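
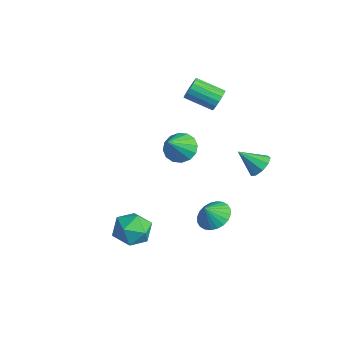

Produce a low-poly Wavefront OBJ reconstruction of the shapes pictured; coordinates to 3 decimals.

v 3.458 0.797 -2.602
v 4.435 0.489 -2.832
v 3.482 0.183 -1.678
v 4.507 0.826 -2.611
v 4.42 1.158 -2.388
v 4.186 1.436 -2.197
v 3.841 1.616 -2.068
v 3.438 1.671 -2.021
v 3.038 1.594 -2.062
v 2.702 1.395 -2.185
v 2.481 1.105 -2.372
v 2.408 0.768 -2.594
v 2.496 0.435 -2.817
v 2.73 0.158 -3.007
v 3.074 -0.022 -3.136
v 3.477 -0.077 -3.183
v 3.878 0 -3.142
v 4.214 0.199 -3.019
v -1.728 3.963 2.439
v -1.286 3.918 3.068
v -2.47 2.691 3.81
v -2.912 2.737 3.181
v -1.521 4.191 3.144
v -2.705 2.964 3.887
v -1.803 4.412 3.06
v -2.988 3.186 3.802
v -2.068 4.531 2.833
v -3.253 3.304 3.575
v -2.255 4.519 2.515
v -3.44 3.292 3.258
v -2.321 4.38 2.18
v -3.506 3.153 2.923
v -2.252 4.146 1.905
v -3.436 2.919 2.647
v -2.062 3.87 1.751
v -3.246 2.643 2.494
v -1.795 3.615 1.755
v -2.98 2.388 2.498
v -1.514 3.44 1.916
v -2.698 2.213 2.659
v -1.281 3.385 2.196
v -2.465 2.158 2.939
v -1.15 3.463 2.532
v -2.335 2.236 3.275
v -1.152 3.655 2.847
v -2.337 2.428 3.589
v 2.409 -2.468 -2.702
v 2.903 -3.018 -3.673
v 1.537 -4.162 -2.187
v 2.031 -4.712 -3.158
v 2.74 -4.356 -2.231
v 3.279 -3.309 -2.549
v 1.161 -3.871 -3.311
v 1.7 -2.824 -3.629
v 2.132 -3.884 -4.049
v 3.108 -4.184 -3.382
v 1.332 -2.996 -2.478
v 2.308 -3.296 -1.811
v 4.226 3.202 1.288
v 4.771 2.612 1.124
v 3.474 2.218 2.332
v 4.952 2.927 1.552
v 4.793 3.371 1.856
v 4.369 3.736 1.894
v 3.878 3.851 1.649
v 3.55 3.663 1.235
v 3.538 3.259 0.846
v 3.848 2.828 0.663
v 4.335 2.573 0.774
v 0.847 0.1 1.584
v 1.715 0.616 1.542
v 1.633 -1.1 3.076
v 1.425 0.867 1.897
v 0.98 0.913 2.168
v 0.5 0.742 2.283
v 0.113 0.398 2.21
v -0.078 -0.025 1.97
v -0.021 -0.415 1.626
v 0.269 -0.667 1.271
v 0.714 -0.713 1
v 1.194 -0.541 0.885
v 1.581 -0.198 0.958
v 1.772 0.226 1.198
f 2 1 4
f 2 4 3
f 4 1 5
f 4 5 3
f 5 1 6
f 5 6 3
f 6 1 7
f 6 7 3
f 7 1 8
f 7 8 3
f 8 1 9
f 8 9 3
f 9 1 10
f 9 10 3
f 10 1 11
f 10 11 3
f 11 1 12
f 11 12 3
f 12 1 13
f 12 13 3
f 13 1 14
f 13 14 3
f 14 1 15
f 14 15 3
f 15 1 16
f 15 16 3
f 16 1 17
f 16 17 3
f 17 1 18
f 17 18 3
f 18 1 2
f 18 2 3
f 20 19 23
f 20 23 21
f 21 23 24
f 21 24 22
f 23 19 25
f 23 25 24
f 24 25 26
f 24 26 22
f 25 19 27
f 25 27 26
f 26 27 28
f 26 28 22
f 27 19 29
f 27 29 28
f 28 29 30
f 28 30 22
f 29 19 31
f 29 31 30
f 30 31 32
f 30 32 22
f 31 19 33
f 31 33 32
f 32 33 34
f 32 34 22
f 33 19 35
f 33 35 34
f 34 35 36
f 34 36 22
f 35 19 37
f 35 37 36
f 36 37 38
f 36 38 22
f 37 19 39
f 37 39 38
f 38 39 40
f 38 40 22
f 39 19 41
f 39 41 40
f 40 41 42
f 40 42 22
f 41 19 43
f 41 43 42
f 42 43 44
f 42 44 22
f 43 19 45
f 43 45 44
f 44 45 46
f 44 46 22
f 45 19 20
f 45 20 46
f 46 20 21
f 46 21 22
f 47 58 52
f 47 52 48
f 47 48 54
f 47 54 57
f 47 57 58
f 48 52 56
f 52 58 51
f 58 57 49
f 57 54 53
f 54 48 55
f 50 56 51
f 50 51 49
f 50 49 53
f 50 53 55
f 50 55 56
f 51 56 52
f 49 51 58
f 53 49 57
f 55 53 54
f 56 55 48
f 60 59 62
f 60 62 61
f 62 59 63
f 62 63 61
f 63 59 64
f 63 64 61
f 64 59 65
f 64 65 61
f 65 59 66
f 65 66 61
f 66 59 67
f 66 67 61
f 67 59 68
f 67 68 61
f 68 59 69
f 68 69 61
f 69 59 60
f 69 60 61
f 71 70 73
f 71 73 72
f 73 70 74
f 73 74 72
f 74 70 75
f 74 75 72
f 75 70 76
f 75 76 72
f 76 70 77
f 76 77 72
f 77 70 78
f 77 78 72
f 78 70 79
f 78 79 72
f 79 70 80
f 79 80 72
f 80 70 81
f 80 81 72
f 81 70 82
f 81 82 72
f 82 70 83
f 82 83 72
f 83 70 71
f 83 71 72



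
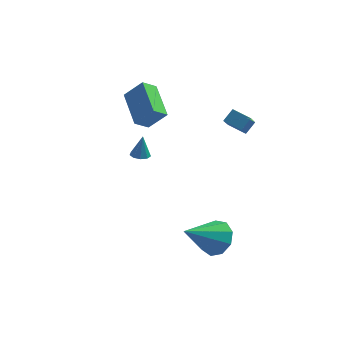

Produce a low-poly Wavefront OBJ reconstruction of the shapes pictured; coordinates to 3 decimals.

v 4.278 2.763 3.18
v 3.345 2.897 3.569
v 4.02 4.453 1.978
v 3.087 4.587 2.367
v 4.593 3.233 3.773
v 3.66 3.367 4.162
v 4.335 4.923 2.571
v 3.402 5.057 2.96
v 0.071 0.403 2.038
v 0.389 0.785 1.991
v 0.189 0.457 3.262
v 0.069 0.902 2.016
v -0.251 0.786 2.053
v -0.42 0.49 2.082
v -0.36 0.154 2.091
v -0.098 -0.066 2.076
v 0.242 -0.067 2.043
v 0.502 0.153 2.008
v 0.56 0.489 1.987
v -1.527 4.677 3.347
v -2.016 4.054 3.853
v -0.591 4.742 4.331
v -1.08 4.119 4.838
v -0.42 3.041 2.402
v -0.909 2.418 2.909
v 0.516 3.106 3.387
v 0.027 2.483 3.893
v 4.115 -0.692 -2.206
v 4.99 -1.243 -2.096
v 3.025 -2.188 -1.034
v 4.926 -0.778 -1.561
v 4.483 -0.273 -1.328
v 3.867 0.036 -1.505
v 3.367 0.005 -2.011
v 3.217 -0.353 -2.607
v 3.487 -0.869 -3.016
v 4.05 -1.302 -3.045
v 4.644 -1.45 -2.682
f 2 4 1
f 5 2 1
f 1 4 3
f 3 5 1
f 2 8 4
f 6 2 5
f 6 8 2
f 4 8 3
f 7 5 3
f 3 8 7
f 7 6 5
f 8 6 7
f 10 9 12
f 10 12 11
f 12 9 13
f 12 13 11
f 13 9 14
f 13 14 11
f 14 9 15
f 14 15 11
f 15 9 16
f 15 16 11
f 16 9 17
f 16 17 11
f 17 9 18
f 17 18 11
f 18 9 19
f 18 19 11
f 19 9 10
f 19 10 11
f 21 23 20
f 24 21 20
f 20 23 22
f 22 24 20
f 21 27 23
f 25 21 24
f 25 27 21
f 23 27 22
f 26 24 22
f 22 27 26
f 26 25 24
f 27 25 26
f 29 28 31
f 29 31 30
f 31 28 32
f 31 32 30
f 32 28 33
f 32 33 30
f 33 28 34
f 33 34 30
f 34 28 35
f 34 35 30
f 35 28 36
f 35 36 30
f 36 28 37
f 36 37 30
f 37 28 38
f 37 38 30
f 38 28 29
f 38 29 30



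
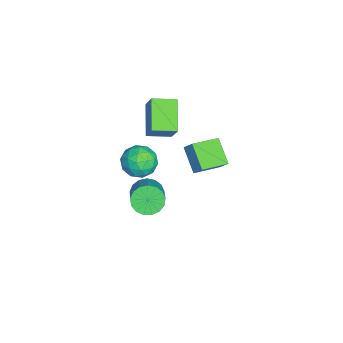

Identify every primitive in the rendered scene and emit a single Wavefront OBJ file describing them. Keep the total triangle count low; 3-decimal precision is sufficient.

v -0.458 0.763 1.014
v 0.171 1.007 0.32
v 0.329 -0.567 1.26
v 0.958 -0.323 0.566
v 0.94 0.171 1.397
v 0.453 0.993 1.245
v 0.047 -0.553 0.335
v -0.44 0.269 0.183
v 0.483 0.193 -0.1
v 1.034 0.641 0.557
v -0.534 -0.201 1.023
v 0.017 0.247 1.68
v -0.213 1.002 0.646
v 0.713 -0.562 0.934
v 0.702 -0.272 1.423
v 1.071 -0.128 1.015
v -0.047 0.994 1.19
v 0.323 1.137 0.782
v 0.775 0.646 1.415
v 0.177 -0.697 0.798
v 0.547 -0.554 0.39
v -0.571 0.568 0.565
v -0.202 0.712 0.157
v -0.275 -0.206 0.165
v 0.34 0.667 -0.009
v 0.803 -0.115 0.135
v 0.267 -0.25 -0.001
v -0.019 0.233 -0.09
v 0.664 0.93 0.377
v 1.127 0.148 0.521
v 1.116 0.439 1.01
v 0.83 0.922 0.921
v 0.848 0.452 0.13
v -0.627 0.292 1.059
v -0.164 -0.49 1.203
v -0.33 -0.482 0.659
v -0.616 0.001 0.57
v -0.303 0.555 1.445
v 0.16 -0.227 1.589
v 0.519 0.207 1.67
v 0.233 0.69 1.581
v -0.348 -0.012 1.45
v -3.293 0.12 1.842
v -2.533 0.503 3.077
v -3.577 1.351 1.635
v -2.817 1.733 2.87
v -1.743 0.307 0.83
v -0.983 0.689 2.065
v -2.027 1.537 0.623
v -1.267 1.92 1.858
v -2.201 0.268 -4.404
v -1.746 0.528 -5.098
v -0.103 0.771 -3.93
v -0.559 0.512 -3.236
v -1.906 0.881 -4.947
v -0.264 1.124 -3.778
v -2.134 1.094 -4.671
v -0.492 1.337 -3.502
v -2.377 1.118 -4.334
v -0.735 1.361 -3.165
v -2.58 0.947 -4.013
v -0.938 1.19 -2.844
v -2.696 0.62 -3.781
v -1.054 0.864 -2.613
v -2.699 0.214 -3.693
v -1.057 0.457 -2.525
v -2.588 -0.181 -3.767
v -0.946 0.062 -2.599
v -2.388 -0.472 -3.988
v -0.746 -0.229 -2.819
v -2.145 -0.594 -4.303
v -0.503 -0.351 -3.135
v -1.915 -0.518 -4.642
v -0.273 -0.275 -3.474
v -1.751 -0.262 -4.926
v -0.109 -0.019 -3.758
v -1.69 0.115 -5.091
v -0.047 0.359 -3.923
v -0.888 2.724 -1.074
v -1.978 2.133 -0.144
v -1.85 3.923 -1.44
v -2.94 3.332 -0.509
v -0.58 3.168 -0.431
v -1.67 2.577 0.5
v -1.542 4.367 -0.796
v -2.632 3.776 0.134
f 1 38 17
f 38 12 41
f 17 41 6
f 38 41 17
f 1 17 13
f 17 6 18
f 13 18 2
f 17 18 13
f 1 13 22
f 13 2 23
f 22 23 8
f 13 23 22
f 1 22 34
f 22 8 37
f 34 37 11
f 22 37 34
f 1 34 38
f 34 11 42
f 38 42 12
f 34 42 38
f 2 18 29
f 18 6 32
f 29 32 10
f 18 32 29
f 6 41 19
f 41 12 40
f 19 40 5
f 41 40 19
f 12 42 39
f 42 11 35
f 39 35 3
f 42 35 39
f 11 37 36
f 37 8 24
f 36 24 7
f 37 24 36
f 8 23 28
f 23 2 25
f 28 25 9
f 23 25 28
f 4 30 16
f 30 10 31
f 16 31 5
f 30 31 16
f 4 16 14
f 16 5 15
f 14 15 3
f 16 15 14
f 4 14 21
f 14 3 20
f 21 20 7
f 14 20 21
f 4 21 26
f 21 7 27
f 26 27 9
f 21 27 26
f 4 26 30
f 26 9 33
f 30 33 10
f 26 33 30
f 5 31 19
f 31 10 32
f 19 32 6
f 31 32 19
f 3 15 39
f 15 5 40
f 39 40 12
f 15 40 39
f 7 20 36
f 20 3 35
f 36 35 11
f 20 35 36
f 9 27 28
f 27 7 24
f 28 24 8
f 27 24 28
f 10 33 29
f 33 9 25
f 29 25 2
f 33 25 29
f 44 46 43
f 47 44 43
f 43 46 45
f 45 47 43
f 44 50 46
f 48 44 47
f 48 50 44
f 46 50 45
f 49 47 45
f 45 50 49
f 49 48 47
f 50 48 49
f 52 51 55
f 52 55 53
f 53 55 56
f 53 56 54
f 55 51 57
f 55 57 56
f 56 57 58
f 56 58 54
f 57 51 59
f 57 59 58
f 58 59 60
f 58 60 54
f 59 51 61
f 59 61 60
f 60 61 62
f 60 62 54
f 61 51 63
f 61 63 62
f 62 63 64
f 62 64 54
f 63 51 65
f 63 65 64
f 64 65 66
f 64 66 54
f 65 51 67
f 65 67 66
f 66 67 68
f 66 68 54
f 67 51 69
f 67 69 68
f 68 69 70
f 68 70 54
f 69 51 71
f 69 71 70
f 70 71 72
f 70 72 54
f 71 51 73
f 71 73 72
f 72 73 74
f 72 74 54
f 73 51 75
f 73 75 74
f 74 75 76
f 74 76 54
f 75 51 77
f 75 77 76
f 76 77 78
f 76 78 54
f 77 51 52
f 77 52 78
f 78 52 53
f 78 53 54
f 80 82 79
f 83 80 79
f 79 82 81
f 81 83 79
f 80 86 82
f 84 80 83
f 84 86 80
f 82 86 81
f 85 83 81
f 81 86 85
f 85 84 83
f 86 84 85



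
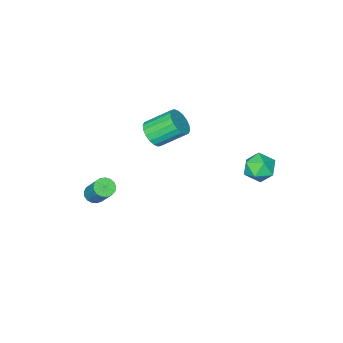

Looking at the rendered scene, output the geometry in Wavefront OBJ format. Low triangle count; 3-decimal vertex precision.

v -3.939 1.698 -1.198
v -3.38 2.312 -0.682
v -3.16 0.468 -0.578
v -2.601 1.082 -0.062
v -3.548 0.981 0.158
v -4.03 1.742 -0.225
v -2.51 1.038 -1.035
v -2.992 1.799 -1.418
v -2.497 1.904 -0.581
v -3.138 1.869 0.156
v -3.402 0.911 -1.416
v -4.043 0.876 -0.679
v -0.299 -3.785 0.229
v 0.3 -3.819 0.859
v -0.781 -2.869 1.94
v -1.381 -2.835 1.311
v 0.394 -3.495 0.668
v -0.687 -2.546 1.749
v 0.35 -3.229 0.391
v -0.731 -2.279 1.472
v 0.178 -3.073 0.081
v -0.903 -2.123 1.162
v -0.089 -3.057 -0.199
v -1.17 -2.108 0.882
v -0.397 -3.186 -0.394
v -1.479 -2.237 0.687
v -0.687 -3.434 -0.466
v -1.768 -2.484 0.615
v -0.899 -3.751 -0.4
v -1.98 -2.801 0.681
v -0.993 -4.074 -0.209
v -2.074 -3.125 0.872
v -0.949 -4.341 0.068
v -2.03 -3.391 1.149
v -0.777 -4.497 0.378
v -1.858 -3.547 1.459
v -0.51 -4.512 0.658
v -1.591 -3.563 1.739
v -0.201 -4.383 0.853
v -1.283 -3.434 1.934
v 0.088 -4.136 0.925
v -0.993 -3.186 2.006
v 3.786 -3.492 -2.246
v 4.221 -3.201 -2.539
v 4.489 -1.956 -0.907
v 4.054 -2.248 -0.614
v 3.983 -3.058 -2.61
v 4.25 -1.813 -0.978
v 3.699 -3.014 -2.597
v 3.967 -1.769 -0.965
v 3.435 -3.079 -2.504
v 3.703 -1.834 -0.872
v 3.252 -3.24 -2.351
v 3.52 -1.995 -0.719
v 3.191 -3.458 -2.175
v 3.459 -2.213 -0.543
v 3.267 -3.684 -2.015
v 3.534 -2.439 -0.383
v 3.461 -3.866 -1.908
v 3.729 -2.621 -0.275
v 3.73 -3.963 -1.878
v 3.998 -2.718 -0.246
v 4.012 -3.952 -1.933
v 4.279 -2.707 -0.301
v 4.242 -3.835 -2.059
v 4.509 -2.591 -0.427
v 4.367 -3.64 -2.228
v 4.635 -2.396 -0.596
v 4.36 -3.412 -2.402
v 4.628 -2.167 -0.77
f 1 12 6
f 1 6 2
f 1 2 8
f 1 8 11
f 1 11 12
f 2 6 10
f 6 12 5
f 12 11 3
f 11 8 7
f 8 2 9
f 4 10 5
f 4 5 3
f 4 3 7
f 4 7 9
f 4 9 10
f 5 10 6
f 3 5 12
f 7 3 11
f 9 7 8
f 10 9 2
f 14 13 17
f 14 17 15
f 15 17 18
f 15 18 16
f 17 13 19
f 17 19 18
f 18 19 20
f 18 20 16
f 19 13 21
f 19 21 20
f 20 21 22
f 20 22 16
f 21 13 23
f 21 23 22
f 22 23 24
f 22 24 16
f 23 13 25
f 23 25 24
f 24 25 26
f 24 26 16
f 25 13 27
f 25 27 26
f 26 27 28
f 26 28 16
f 27 13 29
f 27 29 28
f 28 29 30
f 28 30 16
f 29 13 31
f 29 31 30
f 30 31 32
f 30 32 16
f 31 13 33
f 31 33 32
f 32 33 34
f 32 34 16
f 33 13 35
f 33 35 34
f 34 35 36
f 34 36 16
f 35 13 37
f 35 37 36
f 36 37 38
f 36 38 16
f 37 13 39
f 37 39 38
f 38 39 40
f 38 40 16
f 39 13 41
f 39 41 40
f 40 41 42
f 40 42 16
f 41 13 14
f 41 14 42
f 42 14 15
f 42 15 16
f 44 43 47
f 44 47 45
f 45 47 48
f 45 48 46
f 47 43 49
f 47 49 48
f 48 49 50
f 48 50 46
f 49 43 51
f 49 51 50
f 50 51 52
f 50 52 46
f 51 43 53
f 51 53 52
f 52 53 54
f 52 54 46
f 53 43 55
f 53 55 54
f 54 55 56
f 54 56 46
f 55 43 57
f 55 57 56
f 56 57 58
f 56 58 46
f 57 43 59
f 57 59 58
f 58 59 60
f 58 60 46
f 59 43 61
f 59 61 60
f 60 61 62
f 60 62 46
f 61 43 63
f 61 63 62
f 62 63 64
f 62 64 46
f 63 43 65
f 63 65 64
f 64 65 66
f 64 66 46
f 65 43 67
f 65 67 66
f 66 67 68
f 66 68 46
f 67 43 69
f 67 69 68
f 68 69 70
f 68 70 46
f 69 43 44
f 69 44 70
f 70 44 45
f 70 45 46



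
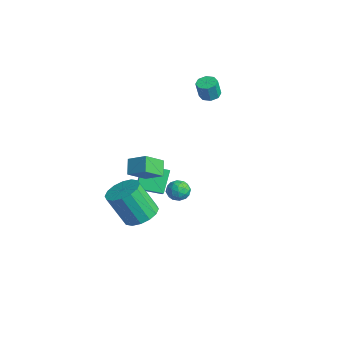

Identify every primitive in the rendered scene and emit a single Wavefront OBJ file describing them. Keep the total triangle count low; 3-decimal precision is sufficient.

v 1.315 -2.279 -2.308
v 2.265 -2.254 -2.031
v 1.755 -3.056 -0.214
v 0.805 -3.081 -0.492
v 2.072 -1.802 -1.885
v 1.563 -2.604 -0.069
v 1.677 -1.478 -1.853
v 1.167 -2.28 -0.036
v 1.184 -1.368 -1.942
v 0.675 -2.171 -0.126
v 0.727 -1.502 -2.13
v 0.217 -2.305 -0.314
v 0.427 -1.845 -2.366
v -0.083 -2.647 -0.549
v 0.365 -2.304 -2.586
v -0.145 -3.106 -0.769
v 0.557 -2.756 -2.731
v 0.048 -3.558 -0.915
v 0.953 -3.08 -2.764
v 0.443 -3.882 -0.947
v 1.445 -3.189 -2.674
v 0.936 -3.992 -0.858
v 1.903 -3.055 -2.486
v 1.393 -3.858 -0.67
v 2.203 -2.713 -2.251
v 1.693 -3.515 -0.434
v -3.418 3.976 2.165
v -2.858 4.19 2.158
v -2.741 3.918 3.228
v -3.302 3.704 3.235
v -3.167 4.51 2.273
v -3.05 4.238 3.343
v -3.623 4.517 2.324
v -3.507 4.245 3.394
v -3.959 4.207 2.282
v -3.843 3.935 3.352
v -3.979 3.762 2.172
v -3.862 3.49 3.242
v -3.67 3.442 2.057
v -3.553 3.17 3.127
v -3.213 3.435 2.006
v -3.097 3.163 3.076
v -2.877 3.745 2.048
v -2.761 3.473 3.118
v 3.106 -1.141 0.871
v 3.568 -1.012 1.313
v 3.792 -1.728 0.327
v 4.254 -1.599 0.769
v 3.747 -1.977 0.928
v 3.323 -1.614 1.264
v 4.037 -1.126 0.376
v 3.613 -0.763 0.712
v 4.143 -1.003 1.007
v 3.964 -1.528 1.348
v 3.396 -1.212 0.292
v 3.217 -1.737 0.633
v 3.277 -1.025 1.14
v 4.083 -1.715 0.5
v 3.785 -1.937 0.593
v 4.057 -1.861 0.853
v 3.133 -1.379 1.111
v 3.404 -1.303 1.371
v 3.509 -1.87 1.144
v 3.956 -1.437 0.269
v 4.227 -1.361 0.529
v 3.303 -0.879 0.787
v 3.575 -0.803 1.047
v 3.851 -0.87 0.496
v 3.886 -0.943 1.22
v 4.289 -1.289 0.9
v 4.162 -1.011 0.669
v 3.913 -0.797 0.867
v 3.781 -1.253 1.42
v 4.184 -1.598 1.1
v 3.886 -1.82 1.194
v 3.637 -1.606 1.392
v 4.119 -1.247 1.24
v 3.176 -1.142 0.54
v 3.579 -1.487 0.22
v 3.723 -1.134 0.248
v 3.474 -0.92 0.446
v 3.071 -1.451 0.74
v 3.474 -1.797 0.42
v 3.447 -1.943 0.773
v 3.198 -1.729 0.971
v 3.241 -1.493 0.4
v 2.955 -3.71 3.396
v 3.764 -3.138 3.939
v 2.738 -2.658 2.611
v 3.547 -2.086 3.154
v 3.593 -4.034 2.786
v 4.402 -3.462 3.329
v 3.376 -2.982 2.001
v 4.185 -2.41 2.544
v -4.134 0.279 -2.878
v -3.506 0.066 -2.33
v -3.414 1.528 -3.215
v -2.786 1.314 -2.668
v -3.394 -0.454 -4.012
v -2.766 -0.668 -3.465
v -2.674 0.794 -4.35
v -2.046 0.581 -3.802
f 2 1 5
f 2 5 3
f 3 5 6
f 3 6 4
f 5 1 7
f 5 7 6
f 6 7 8
f 6 8 4
f 7 1 9
f 7 9 8
f 8 9 10
f 8 10 4
f 9 1 11
f 9 11 10
f 10 11 12
f 10 12 4
f 11 1 13
f 11 13 12
f 12 13 14
f 12 14 4
f 13 1 15
f 13 15 14
f 14 15 16
f 14 16 4
f 15 1 17
f 15 17 16
f 16 17 18
f 16 18 4
f 17 1 19
f 17 19 18
f 18 19 20
f 18 20 4
f 19 1 21
f 19 21 20
f 20 21 22
f 20 22 4
f 21 1 23
f 21 23 22
f 22 23 24
f 22 24 4
f 23 1 25
f 23 25 24
f 24 25 26
f 24 26 4
f 25 1 2
f 25 2 26
f 26 2 3
f 26 3 4
f 28 27 31
f 28 31 29
f 29 31 32
f 29 32 30
f 31 27 33
f 31 33 32
f 32 33 34
f 32 34 30
f 33 27 35
f 33 35 34
f 34 35 36
f 34 36 30
f 35 27 37
f 35 37 36
f 36 37 38
f 36 38 30
f 37 27 39
f 37 39 38
f 38 39 40
f 38 40 30
f 39 27 41
f 39 41 40
f 40 41 42
f 40 42 30
f 41 27 43
f 41 43 42
f 42 43 44
f 42 44 30
f 43 27 28
f 43 28 44
f 44 28 29
f 44 29 30
f 45 82 61
f 82 56 85
f 61 85 50
f 82 85 61
f 45 61 57
f 61 50 62
f 57 62 46
f 61 62 57
f 45 57 66
f 57 46 67
f 66 67 52
f 57 67 66
f 45 66 78
f 66 52 81
f 78 81 55
f 66 81 78
f 45 78 82
f 78 55 86
f 82 86 56
f 78 86 82
f 46 62 73
f 62 50 76
f 73 76 54
f 62 76 73
f 50 85 63
f 85 56 84
f 63 84 49
f 85 84 63
f 56 86 83
f 86 55 79
f 83 79 47
f 86 79 83
f 55 81 80
f 81 52 68
f 80 68 51
f 81 68 80
f 52 67 72
f 67 46 69
f 72 69 53
f 67 69 72
f 48 74 60
f 74 54 75
f 60 75 49
f 74 75 60
f 48 60 58
f 60 49 59
f 58 59 47
f 60 59 58
f 48 58 65
f 58 47 64
f 65 64 51
f 58 64 65
f 48 65 70
f 65 51 71
f 70 71 53
f 65 71 70
f 48 70 74
f 70 53 77
f 74 77 54
f 70 77 74
f 49 75 63
f 75 54 76
f 63 76 50
f 75 76 63
f 47 59 83
f 59 49 84
f 83 84 56
f 59 84 83
f 51 64 80
f 64 47 79
f 80 79 55
f 64 79 80
f 53 71 72
f 71 51 68
f 72 68 52
f 71 68 72
f 54 77 73
f 77 53 69
f 73 69 46
f 77 69 73
f 88 90 87
f 91 88 87
f 87 90 89
f 89 91 87
f 88 94 90
f 92 88 91
f 92 94 88
f 90 94 89
f 93 91 89
f 89 94 93
f 93 92 91
f 94 92 93
f 96 98 95
f 99 96 95
f 95 98 97
f 97 99 95
f 96 102 98
f 100 96 99
f 100 102 96
f 98 102 97
f 101 99 97
f 97 102 101
f 101 100 99
f 102 100 101



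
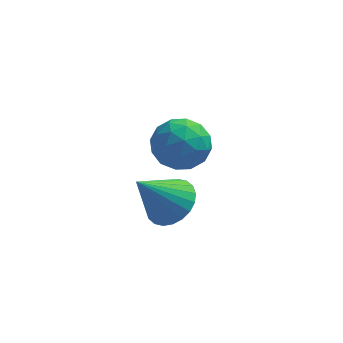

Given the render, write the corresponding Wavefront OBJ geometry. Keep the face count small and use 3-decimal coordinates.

v 0.425 1.783 0.197
v 0.896 2.586 -0.377
v 2.004 1.014 0.417
v 2.475 1.817 -0.157
v 2.059 2.024 0.833
v 1.083 2.5 0.697
v 1.817 1.1 -0.657
v 0.841 1.576 -0.793
v 1.756 2.164 -0.905
v 1.906 2.735 0.016
v 0.994 0.865 0.024
v 1.144 1.436 0.945
v 0.522 2.252 -0.11
v 2.378 1.348 0.15
v 2.133 1.47 0.731
v 2.41 1.942 0.394
v 0.632 2.201 0.522
v 0.909 2.673 0.184
v 1.592 2.343 0.895
v 1.991 0.927 -0.144
v 2.268 1.399 -0.482
v 0.49 1.658 -0.354
v 0.767 2.13 -0.691
v 1.308 1.257 -0.855
v 1.305 2.476 -0.757
v 2.232 2.024 -0.628
v 1.846 1.603 -0.921
v 1.272 1.882 -1.001
v 1.393 2.811 -0.216
v 2.32 2.359 -0.087
v 2.076 2.481 0.495
v 1.502 2.761 0.415
v 1.898 2.563 -0.526
v 0.58 1.241 0.127
v 1.507 0.789 0.256
v 1.398 0.839 -0.375
v 0.824 1.119 -0.455
v 0.668 1.576 0.668
v 1.595 1.124 0.797
v 1.628 1.718 1.041
v 1.054 1.997 0.961
v 1.002 1.037 0.566
v 1.364 -1.688 0.142
v 2.152 -1.719 0.673
v 0.336 -2.252 1.638
v 2.041 -1.37 0.728
v 1.827 -1.069 0.694
v 1.543 -0.862 0.576
v 1.231 -0.782 0.393
v 0.94 -0.839 0.171
v 0.713 -1.025 -0.055
v 0.585 -1.313 -0.252
v 0.576 -1.658 -0.388
v 0.687 -2.007 -0.443
v 0.901 -2.308 -0.409
v 1.186 -2.514 -0.292
v 1.497 -2.595 -0.108
v 1.788 -2.538 0.114
v 2.015 -2.351 0.34
v 2.143 -2.064 0.536
f 1 38 17
f 38 12 41
f 17 41 6
f 38 41 17
f 1 17 13
f 17 6 18
f 13 18 2
f 17 18 13
f 1 13 22
f 13 2 23
f 22 23 8
f 13 23 22
f 1 22 34
f 22 8 37
f 34 37 11
f 22 37 34
f 1 34 38
f 34 11 42
f 38 42 12
f 34 42 38
f 2 18 29
f 18 6 32
f 29 32 10
f 18 32 29
f 6 41 19
f 41 12 40
f 19 40 5
f 41 40 19
f 12 42 39
f 42 11 35
f 39 35 3
f 42 35 39
f 11 37 36
f 37 8 24
f 36 24 7
f 37 24 36
f 8 23 28
f 23 2 25
f 28 25 9
f 23 25 28
f 4 30 16
f 30 10 31
f 16 31 5
f 30 31 16
f 4 16 14
f 16 5 15
f 14 15 3
f 16 15 14
f 4 14 21
f 14 3 20
f 21 20 7
f 14 20 21
f 4 21 26
f 21 7 27
f 26 27 9
f 21 27 26
f 4 26 30
f 26 9 33
f 30 33 10
f 26 33 30
f 5 31 19
f 31 10 32
f 19 32 6
f 31 32 19
f 3 15 39
f 15 5 40
f 39 40 12
f 15 40 39
f 7 20 36
f 20 3 35
f 36 35 11
f 20 35 36
f 9 27 28
f 27 7 24
f 28 24 8
f 27 24 28
f 10 33 29
f 33 9 25
f 29 25 2
f 33 25 29
f 44 43 46
f 44 46 45
f 46 43 47
f 46 47 45
f 47 43 48
f 47 48 45
f 48 43 49
f 48 49 45
f 49 43 50
f 49 50 45
f 50 43 51
f 50 51 45
f 51 43 52
f 51 52 45
f 52 43 53
f 52 53 45
f 53 43 54
f 53 54 45
f 54 43 55
f 54 55 45
f 55 43 56
f 55 56 45
f 56 43 57
f 56 57 45
f 57 43 58
f 57 58 45
f 58 43 59
f 58 59 45
f 59 43 60
f 59 60 45
f 60 43 44
f 60 44 45



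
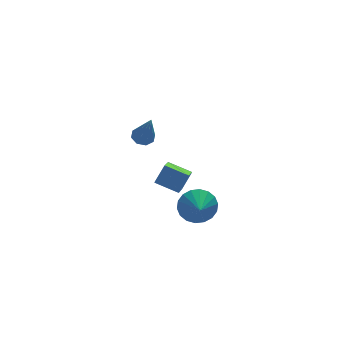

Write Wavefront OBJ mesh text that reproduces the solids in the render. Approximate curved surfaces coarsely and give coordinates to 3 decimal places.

v -2.263 -1.93 -2.829
v -2.815 -2.924 -2.081
v -3.056 -1.223 -2.473
v -3.607 -2.217 -1.725
v -1.713 -1.683 -2.095
v -2.264 -2.677 -1.347
v -2.505 -0.976 -1.739
v -3.057 -1.97 -0.991
v -1.71 -2.292 -3.871
v -1.237 -2.756 -4.435
v -1.95 -3.148 -3.369
v -0.98 -2.666 -4.16
v -0.867 -2.503 -3.827
v -0.921 -2.298 -3.503
v -1.132 -2.092 -3.252
v -1.457 -1.926 -3.123
v -1.832 -1.832 -3.143
v -2.183 -1.829 -3.306
v -2.44 -1.918 -3.581
v -2.553 -2.081 -3.914
v -2.499 -2.286 -4.238
v -2.288 -2.493 -4.489
v -1.963 -2.659 -4.618
v -1.588 -2.753 -4.598
v -3.797 -1.469 0.747
v -3.476 -1.822 0.567
v -3.703 -2.171 2.293
v -3.291 -1.505 0.7
v -3.402 -1.167 0.86
v -3.745 -1.006 0.954
v -4.119 -1.117 0.927
v -4.304 -1.434 0.794
v -4.192 -1.772 0.634
v -3.849 -1.933 0.54
f 2 4 1
f 5 2 1
f 1 4 3
f 3 5 1
f 2 8 4
f 6 2 5
f 6 8 2
f 4 8 3
f 7 5 3
f 3 8 7
f 7 6 5
f 8 6 7
f 10 9 12
f 10 12 11
f 12 9 13
f 12 13 11
f 13 9 14
f 13 14 11
f 14 9 15
f 14 15 11
f 15 9 16
f 15 16 11
f 16 9 17
f 16 17 11
f 17 9 18
f 17 18 11
f 18 9 19
f 18 19 11
f 19 9 20
f 19 20 11
f 20 9 21
f 20 21 11
f 21 9 22
f 21 22 11
f 22 9 23
f 22 23 11
f 23 9 24
f 23 24 11
f 24 9 10
f 24 10 11
f 26 25 28
f 26 28 27
f 28 25 29
f 28 29 27
f 29 25 30
f 29 30 27
f 30 25 31
f 30 31 27
f 31 25 32
f 31 32 27
f 32 25 33
f 32 33 27
f 33 25 34
f 33 34 27
f 34 25 26
f 34 26 27



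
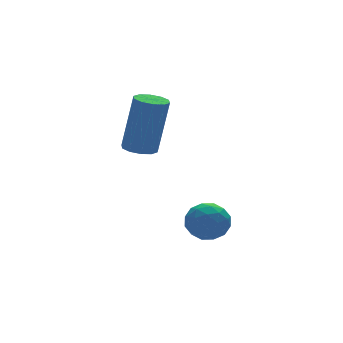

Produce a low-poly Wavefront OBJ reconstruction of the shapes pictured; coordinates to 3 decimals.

v 2.758 0.06 -3.675
v 3.148 -0.517 -3.406
v 1.932 -0.703 -4.114
v 2.322 -1.28 -3.845
v 1.978 -0.812 -3.377
v 2.489 -0.34 -3.105
v 2.591 -0.88 -4.415
v 3.102 -0.408 -4.143
v 3.045 -1.098 -3.864
v 2.666 -1.056 -3.222
v 2.414 -0.164 -4.298
v 2.035 -0.122 -3.656
v 3.026 -0.161 -3.502
v 2.054 -1.059 -4.018
v 1.852 -0.784 -3.743
v 2.081 -1.123 -3.585
v 2.638 -0.057 -3.325
v 2.867 -0.396 -3.167
v 2.179 -0.57 -3.15
v 2.213 -0.824 -4.353
v 2.442 -1.163 -4.195
v 2.999 -0.097 -3.935
v 3.228 -0.436 -3.777
v 2.901 -0.65 -4.37
v 3.195 -0.842 -3.613
v 2.709 -1.291 -3.871
v 2.867 -1.055 -4.206
v 3.168 -0.778 -4.046
v 2.972 -0.817 -3.236
v 2.486 -1.266 -3.494
v 2.284 -0.991 -3.218
v 2.584 -0.713 -3.059
v 2.911 -1.159 -3.505
v 2.594 0.046 -4.026
v 2.108 -0.403 -4.284
v 2.496 -0.507 -4.461
v 2.796 -0.229 -4.302
v 2.371 0.071 -3.649
v 1.885 -0.378 -3.907
v 1.912 -0.442 -3.474
v 2.213 -0.165 -3.314
v 2.169 -0.061 -4.015
v 2.286 3.243 -2.218
v 2.715 2.849 -2.311
v 3.143 2.823 -0.235
v 2.714 3.217 -0.142
v 2.86 3.182 -2.337
v 3.289 3.156 -0.261
v 2.787 3.539 -2.318
v 3.215 3.513 -0.242
v 2.521 3.782 -2.26
v 2.95 3.756 -0.184
v 2.166 3.82 -2.186
v 2.595 3.794 -0.11
v 1.857 3.637 -2.125
v 2.285 3.611 -0.049
v 1.711 3.304 -2.099
v 2.14 3.278 -0.023
v 1.785 2.947 -2.118
v 2.213 2.921 -0.042
v 2.05 2.704 -2.176
v 2.479 2.678 -0.1
v 2.405 2.666 -2.25
v 2.834 2.64 -0.174
f 1 38 17
f 38 12 41
f 17 41 6
f 38 41 17
f 1 17 13
f 17 6 18
f 13 18 2
f 17 18 13
f 1 13 22
f 13 2 23
f 22 23 8
f 13 23 22
f 1 22 34
f 22 8 37
f 34 37 11
f 22 37 34
f 1 34 38
f 34 11 42
f 38 42 12
f 34 42 38
f 2 18 29
f 18 6 32
f 29 32 10
f 18 32 29
f 6 41 19
f 41 12 40
f 19 40 5
f 41 40 19
f 12 42 39
f 42 11 35
f 39 35 3
f 42 35 39
f 11 37 36
f 37 8 24
f 36 24 7
f 37 24 36
f 8 23 28
f 23 2 25
f 28 25 9
f 23 25 28
f 4 30 16
f 30 10 31
f 16 31 5
f 30 31 16
f 4 16 14
f 16 5 15
f 14 15 3
f 16 15 14
f 4 14 21
f 14 3 20
f 21 20 7
f 14 20 21
f 4 21 26
f 21 7 27
f 26 27 9
f 21 27 26
f 4 26 30
f 26 9 33
f 30 33 10
f 26 33 30
f 5 31 19
f 31 10 32
f 19 32 6
f 31 32 19
f 3 15 39
f 15 5 40
f 39 40 12
f 15 40 39
f 7 20 36
f 20 3 35
f 36 35 11
f 20 35 36
f 9 27 28
f 27 7 24
f 28 24 8
f 27 24 28
f 10 33 29
f 33 9 25
f 29 25 2
f 33 25 29
f 44 43 47
f 44 47 45
f 45 47 48
f 45 48 46
f 47 43 49
f 47 49 48
f 48 49 50
f 48 50 46
f 49 43 51
f 49 51 50
f 50 51 52
f 50 52 46
f 51 43 53
f 51 53 52
f 52 53 54
f 52 54 46
f 53 43 55
f 53 55 54
f 54 55 56
f 54 56 46
f 55 43 57
f 55 57 56
f 56 57 58
f 56 58 46
f 57 43 59
f 57 59 58
f 58 59 60
f 58 60 46
f 59 43 61
f 59 61 60
f 60 61 62
f 60 62 46
f 61 43 63
f 61 63 62
f 62 63 64
f 62 64 46
f 63 43 44
f 63 44 64
f 64 44 45
f 64 45 46



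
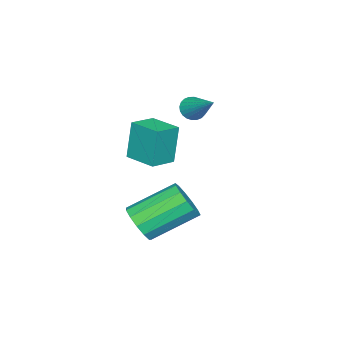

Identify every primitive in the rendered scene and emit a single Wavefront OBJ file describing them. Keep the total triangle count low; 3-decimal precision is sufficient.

v -0.266 2.624 1.778
v 0.219 2.344 1.787
v 0.446 3.896 2.762
v 0.244 2.468 1.609
v 0.192 2.615 1.456
v 0.07 2.764 1.353
v -0.103 2.891 1.314
v -0.301 2.978 1.345
v -0.494 3.01 1.443
v -0.652 2.984 1.591
v -0.752 2.903 1.768
v -0.777 2.779 1.946
v -0.725 2.632 2.099
v -0.603 2.483 2.203
v -0.429 2.356 2.242
v -0.231 2.269 2.21
v -0.039 2.237 2.113
v 0.12 2.263 1.964
v 1.725 1.852 0.194
v 1.423 1.89 1.856
v 2.062 3.149 0.225
v 1.759 3.187 1.888
v 2.781 1.573 0.392
v 2.478 1.611 2.055
v 3.117 2.87 0.424
v 2.815 2.908 2.086
v 3.357 2.394 -2.661
v 3.906 2.382 -1.987
v 2.633 3.734 -0.925
v 2.083 3.746 -1.599
v 4.053 2.748 -2.278
v 2.779 4.1 -1.215
v 3.978 3.002 -2.69
v 2.704 4.354 -1.628
v 3.707 3.063 -3.094
v 2.433 4.415 -2.031
v 3.324 2.911 -3.36
v 2.05 4.264 -2.298
v 2.951 2.595 -3.404
v 1.678 3.948 -2.342
v 2.708 2.216 -3.212
v 1.434 3.568 -2.15
v 2.671 1.892 -2.846
v 1.397 3.245 -1.784
v 2.851 1.728 -2.421
v 1.577 3.08 -1.358
v 3.192 1.776 -2.072
v 1.918 3.128 -1.009
v 3.586 2.019 -1.91
v 2.312 3.371 -0.848
f 2 1 4
f 2 4 3
f 4 1 5
f 4 5 3
f 5 1 6
f 5 6 3
f 6 1 7
f 6 7 3
f 7 1 8
f 7 8 3
f 8 1 9
f 8 9 3
f 9 1 10
f 9 10 3
f 10 1 11
f 10 11 3
f 11 1 12
f 11 12 3
f 12 1 13
f 12 13 3
f 13 1 14
f 13 14 3
f 14 1 15
f 14 15 3
f 15 1 16
f 15 16 3
f 16 1 17
f 16 17 3
f 17 1 18
f 17 18 3
f 18 1 2
f 18 2 3
f 20 22 19
f 23 20 19
f 19 22 21
f 21 23 19
f 20 26 22
f 24 20 23
f 24 26 20
f 22 26 21
f 25 23 21
f 21 26 25
f 25 24 23
f 26 24 25
f 28 27 31
f 28 31 29
f 29 31 32
f 29 32 30
f 31 27 33
f 31 33 32
f 32 33 34
f 32 34 30
f 33 27 35
f 33 35 34
f 34 35 36
f 34 36 30
f 35 27 37
f 35 37 36
f 36 37 38
f 36 38 30
f 37 27 39
f 37 39 38
f 38 39 40
f 38 40 30
f 39 27 41
f 39 41 40
f 40 41 42
f 40 42 30
f 41 27 43
f 41 43 42
f 42 43 44
f 42 44 30
f 43 27 45
f 43 45 44
f 44 45 46
f 44 46 30
f 45 27 47
f 45 47 46
f 46 47 48
f 46 48 30
f 47 27 49
f 47 49 48
f 48 49 50
f 48 50 30
f 49 27 28
f 49 28 50
f 50 28 29
f 50 29 30



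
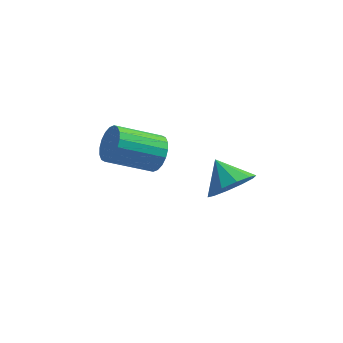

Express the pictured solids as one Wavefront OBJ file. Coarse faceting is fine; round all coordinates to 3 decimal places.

v 1.904 -3.763 0.324
v 2.767 -3.31 0.741
v 1.096 -2.937 1.096
v 2.599 -2.972 0.204
v 2.166 -2.937 -0.286
v 1.633 -3.217 -0.544
v 1.203 -3.706 -0.47
v 1.041 -4.217 -0.093
v 1.208 -4.554 0.443
v 1.641 -4.59 0.934
v 2.174 -4.309 1.191
v 2.604 -3.82 1.117
v -1.548 -1.166 -0.67
v -1.058 -1.49 -0.014
v -2.862 -2.198 0.985
v -3.352 -1.874 0.33
v -1.135 -1.125 0.106
v -2.938 -1.833 1.105
v -1.293 -0.769 0.073
v -3.097 -1.476 1.072
v -1.502 -0.491 -0.107
v -3.306 -1.198 0.892
v -1.72 -0.347 -0.399
v -3.524 -1.054 0.6
v -1.904 -0.365 -0.744
v -3.708 -1.072 0.255
v -2.018 -0.542 -1.075
v -3.821 -1.249 -0.076
v -2.038 -0.842 -1.325
v -3.842 -1.55 -0.326
v -1.962 -1.207 -1.445
v -3.765 -1.915 -0.446
v -1.803 -1.564 -1.412
v -3.607 -2.271 -0.413
v -1.594 -1.842 -1.232
v -3.398 -2.549 -0.233
v -1.376 -1.986 -0.94
v -3.18 -2.693 0.059
v -1.192 -1.968 -0.595
v -2.996 -2.675 0.404
v -1.079 -1.791 -0.264
v -2.882 -2.498 0.735
f 2 1 4
f 2 4 3
f 4 1 5
f 4 5 3
f 5 1 6
f 5 6 3
f 6 1 7
f 6 7 3
f 7 1 8
f 7 8 3
f 8 1 9
f 8 9 3
f 9 1 10
f 9 10 3
f 10 1 11
f 10 11 3
f 11 1 12
f 11 12 3
f 12 1 2
f 12 2 3
f 14 13 17
f 14 17 15
f 15 17 18
f 15 18 16
f 17 13 19
f 17 19 18
f 18 19 20
f 18 20 16
f 19 13 21
f 19 21 20
f 20 21 22
f 20 22 16
f 21 13 23
f 21 23 22
f 22 23 24
f 22 24 16
f 23 13 25
f 23 25 24
f 24 25 26
f 24 26 16
f 25 13 27
f 25 27 26
f 26 27 28
f 26 28 16
f 27 13 29
f 27 29 28
f 28 29 30
f 28 30 16
f 29 13 31
f 29 31 30
f 30 31 32
f 30 32 16
f 31 13 33
f 31 33 32
f 32 33 34
f 32 34 16
f 33 13 35
f 33 35 34
f 34 35 36
f 34 36 16
f 35 13 37
f 35 37 36
f 36 37 38
f 36 38 16
f 37 13 39
f 37 39 38
f 38 39 40
f 38 40 16
f 39 13 41
f 39 41 40
f 40 41 42
f 40 42 16
f 41 13 14
f 41 14 42
f 42 14 15
f 42 15 16



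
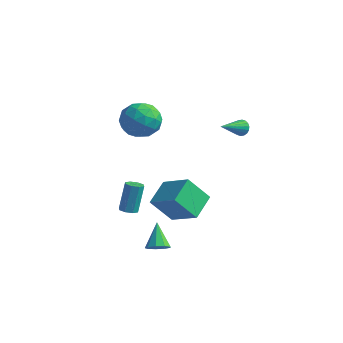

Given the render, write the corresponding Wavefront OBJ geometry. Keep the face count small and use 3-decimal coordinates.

v 0.237 -3.282 -2.647
v 0.716 -3.114 -2.69
v 0.663 -2.55 -1.076
v 0.183 -2.718 -1.033
v 0.454 -2.844 -2.793
v 0.4 -2.28 -1.179
v 0.064 -2.83 -2.81
v 0.011 -2.267 -1.196
v -0.225 -3.081 -2.732
v -0.278 -2.518 -1.118
v -0.243 -3.45 -2.604
v -0.296 -2.886 -0.99
v 0.02 -3.72 -2.501
v -0.034 -3.156 -0.887
v 0.409 -3.733 -2.484
v 0.356 -3.17 -0.87
v 0.698 -3.482 -2.562
v 0.645 -2.919 -0.948
v -2.15 0.202 1.18
v -1.321 0.835 1.749
v -1.599 -1.375 2.131
v -0.77 -0.742 2.7
v -1.921 -0.558 2.931
v -2.261 0.417 2.343
v -0.659 -0.957 1.537
v -0.999 0.018 0.949
v -0.399 0.118 1.97
v -1.18 0.365 2.831
v -1.74 -0.905 1.049
v -2.521 -0.658 1.91
v -1.783 0.657 1.381
v -1.137 -1.197 2.499
v -1.813 -1.089 2.634
v -1.326 -0.717 2.969
v -2.336 0.412 1.73
v -1.849 0.784 2.065
v -2.202 -0.035 2.759
v -1.071 -1.324 1.815
v -0.584 -0.952 2.15
v -1.594 0.177 0.911
v -1.107 0.549 1.246
v -0.718 -0.505 1.121
v -0.755 0.608 1.846
v -0.431 -0.319 2.405
v -0.365 -0.446 1.721
v -0.565 0.127 1.375
v -1.213 0.753 2.352
v -0.89 -0.174 2.911
v -1.566 -0.066 3.046
v -1.766 0.507 2.701
v -0.672 0.332 2.482
v -2.03 -0.366 0.969
v -1.707 -1.293 1.528
v -1.154 -1.047 1.179
v -1.354 -0.474 0.834
v -2.489 -0.221 1.475
v -2.165 -1.148 2.034
v -2.355 -0.667 2.505
v -2.555 -0.094 2.159
v -2.248 -0.872 1.398
v 1.889 3.835 0.726
v 2.224 3.626 0.373
v 1.691 2.325 1.434
v 2.367 3.69 0.549
v 2.415 3.783 0.761
v 2.359 3.886 0.965
v 2.209 3.979 1.122
v 1.997 4.044 1.201
v 1.762 4.067 1.185
v 1.553 4.045 1.078
v 1.411 3.98 0.902
v 1.363 3.887 0.69
v 1.419 3.784 0.486
v 1.568 3.691 0.329
v 1.781 3.626 0.25
v 2.015 3.603 0.266
v 2.654 -3.889 -4.076
v 3.165 -3.997 -3.688
v 1.946 -3.111 -2.924
v 3.221 -3.616 -3.912
v 3.011 -3.363 -4.211
v 2.635 -3.357 -4.448
v 2.267 -3.599 -4.51
v 2.081 -3.977 -4.369
v 2.163 -4.314 -4.091
v 2.475 -4.452 -3.805
v 2.871 -4.327 -3.647
v 3.398 -3.514 -0.47
v 3.103 -2.095 0.183
v 1.776 -3.452 -1.338
v 1.481 -2.033 -0.684
v 4.159 -2.727 -1.836
v 3.864 -1.308 -1.182
v 2.537 -2.665 -2.703
v 2.242 -1.246 -2.05
f 2 1 5
f 2 5 3
f 3 5 6
f 3 6 4
f 5 1 7
f 5 7 6
f 6 7 8
f 6 8 4
f 7 1 9
f 7 9 8
f 8 9 10
f 8 10 4
f 9 1 11
f 9 11 10
f 10 11 12
f 10 12 4
f 11 1 13
f 11 13 12
f 12 13 14
f 12 14 4
f 13 1 15
f 13 15 14
f 14 15 16
f 14 16 4
f 15 1 17
f 15 17 16
f 16 17 18
f 16 18 4
f 17 1 2
f 17 2 18
f 18 2 3
f 18 3 4
f 19 56 35
f 56 30 59
f 35 59 24
f 56 59 35
f 19 35 31
f 35 24 36
f 31 36 20
f 35 36 31
f 19 31 40
f 31 20 41
f 40 41 26
f 31 41 40
f 19 40 52
f 40 26 55
f 52 55 29
f 40 55 52
f 19 52 56
f 52 29 60
f 56 60 30
f 52 60 56
f 20 36 47
f 36 24 50
f 47 50 28
f 36 50 47
f 24 59 37
f 59 30 58
f 37 58 23
f 59 58 37
f 30 60 57
f 60 29 53
f 57 53 21
f 60 53 57
f 29 55 54
f 55 26 42
f 54 42 25
f 55 42 54
f 26 41 46
f 41 20 43
f 46 43 27
f 41 43 46
f 22 48 34
f 48 28 49
f 34 49 23
f 48 49 34
f 22 34 32
f 34 23 33
f 32 33 21
f 34 33 32
f 22 32 39
f 32 21 38
f 39 38 25
f 32 38 39
f 22 39 44
f 39 25 45
f 44 45 27
f 39 45 44
f 22 44 48
f 44 27 51
f 48 51 28
f 44 51 48
f 23 49 37
f 49 28 50
f 37 50 24
f 49 50 37
f 21 33 57
f 33 23 58
f 57 58 30
f 33 58 57
f 25 38 54
f 38 21 53
f 54 53 29
f 38 53 54
f 27 45 46
f 45 25 42
f 46 42 26
f 45 42 46
f 28 51 47
f 51 27 43
f 47 43 20
f 51 43 47
f 62 61 64
f 62 64 63
f 64 61 65
f 64 65 63
f 65 61 66
f 65 66 63
f 66 61 67
f 66 67 63
f 67 61 68
f 67 68 63
f 68 61 69
f 68 69 63
f 69 61 70
f 69 70 63
f 70 61 71
f 70 71 63
f 71 61 72
f 71 72 63
f 72 61 73
f 72 73 63
f 73 61 74
f 73 74 63
f 74 61 75
f 74 75 63
f 75 61 76
f 75 76 63
f 76 61 62
f 76 62 63
f 78 77 80
f 78 80 79
f 80 77 81
f 80 81 79
f 81 77 82
f 81 82 79
f 82 77 83
f 82 83 79
f 83 77 84
f 83 84 79
f 84 77 85
f 84 85 79
f 85 77 86
f 85 86 79
f 86 77 87
f 86 87 79
f 87 77 78
f 87 78 79
f 89 91 88
f 92 89 88
f 88 91 90
f 90 92 88
f 89 95 91
f 93 89 92
f 93 95 89
f 91 95 90
f 94 92 90
f 90 95 94
f 94 93 92
f 95 93 94



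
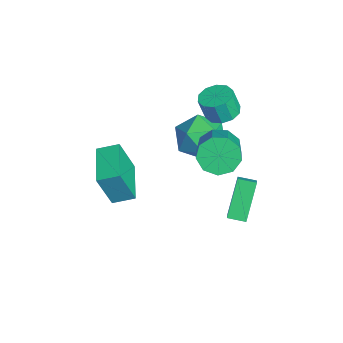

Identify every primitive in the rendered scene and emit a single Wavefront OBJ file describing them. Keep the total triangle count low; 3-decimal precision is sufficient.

v 1.865 3.591 -2.112
v 2.508 3.458 -1.588
v 2.125 4.347 -2.239
v 2.768 4.214 -1.715
v 2.952 2.966 -3.605
v 3.595 2.833 -3.081
v 3.212 3.722 -3.732
v 3.855 3.589 -3.208
v 2.499 2.66 0.634
v 3 2.534 -0.127
v 4.701 2.215 1.044
v 4.201 2.34 1.806
v 3.003 3.142 0.034
v 4.704 2.823 1.206
v 2.77 3.525 0.477
v 4.472 3.205 1.648
v 2.411 3.502 0.993
v 4.112 3.183 2.164
v 2.093 3.086 1.341
v 3.794 2.766 2.512
v 1.965 2.47 1.359
v 3.666 2.15 2.53
v 2.087 1.943 1.037
v 3.788 1.623 2.209
v 2.402 1.751 0.527
v 4.104 1.432 1.699
v 2.763 1.985 0.068
v 4.464 1.665 1.239
v -0.099 2.188 0.078
v 0.577 3.115 0.427
v 1.503 1.165 -0.307
v 2.179 2.092 0.042
v 1.535 1.483 0.849
v 0.545 2.115 1.087
v 1.535 2.165 -0.967
v 0.545 2.797 -0.729
v 1.586 3.101 -0.219
v 1.587 2.679 0.903
v 0.493 1.601 -0.783
v 0.494 1.179 0.339
v 1.663 -1.645 -1.093
v 1.803 -2.265 0.644
v 1.814 -0.71 -0.772
v 1.955 -1.33 0.966
v 3.545 -1.87 -1.326
v 3.686 -2.49 0.412
v 3.697 -0.935 -1.004
v 3.837 -1.555 0.733
v 0.713 3.129 1.278
v 1.112 3.758 1.472
v 1.086 3.441 2.556
v 0.687 2.811 2.362
v 0.649 3.866 1.492
v 0.622 3.548 2.576
v 0.21 3.692 1.431
v 0.184 3.374 2.515
v -0.036 3.303 1.311
v -0.063 2.985 2.395
v 0.004 2.847 1.178
v -0.023 2.53 2.262
v 0.314 2.499 1.084
v 0.288 2.182 2.168
v 0.778 2.392 1.064
v 0.751 2.074 2.148
v 1.216 2.566 1.125
v 1.19 2.248 2.209
v 1.463 2.955 1.245
v 1.436 2.637 2.329
v 1.423 3.41 1.378
v 1.396 3.093 2.462
f 2 4 1
f 5 2 1
f 1 4 3
f 3 5 1
f 2 8 4
f 6 2 5
f 6 8 2
f 4 8 3
f 7 5 3
f 3 8 7
f 7 6 5
f 8 6 7
f 10 9 13
f 10 13 11
f 11 13 14
f 11 14 12
f 13 9 15
f 13 15 14
f 14 15 16
f 14 16 12
f 15 9 17
f 15 17 16
f 16 17 18
f 16 18 12
f 17 9 19
f 17 19 18
f 18 19 20
f 18 20 12
f 19 9 21
f 19 21 20
f 20 21 22
f 20 22 12
f 21 9 23
f 21 23 22
f 22 23 24
f 22 24 12
f 23 9 25
f 23 25 24
f 24 25 26
f 24 26 12
f 25 9 27
f 25 27 26
f 26 27 28
f 26 28 12
f 27 9 10
f 27 10 28
f 28 10 11
f 28 11 12
f 29 40 34
f 29 34 30
f 29 30 36
f 29 36 39
f 29 39 40
f 30 34 38
f 34 40 33
f 40 39 31
f 39 36 35
f 36 30 37
f 32 38 33
f 32 33 31
f 32 31 35
f 32 35 37
f 32 37 38
f 33 38 34
f 31 33 40
f 35 31 39
f 37 35 36
f 38 37 30
f 42 44 41
f 45 42 41
f 41 44 43
f 43 45 41
f 42 48 44
f 46 42 45
f 46 48 42
f 44 48 43
f 47 45 43
f 43 48 47
f 47 46 45
f 48 46 47
f 50 49 53
f 50 53 51
f 51 53 54
f 51 54 52
f 53 49 55
f 53 55 54
f 54 55 56
f 54 56 52
f 55 49 57
f 55 57 56
f 56 57 58
f 56 58 52
f 57 49 59
f 57 59 58
f 58 59 60
f 58 60 52
f 59 49 61
f 59 61 60
f 60 61 62
f 60 62 52
f 61 49 63
f 61 63 62
f 62 63 64
f 62 64 52
f 63 49 65
f 63 65 64
f 64 65 66
f 64 66 52
f 65 49 67
f 65 67 66
f 66 67 68
f 66 68 52
f 67 49 69
f 67 69 68
f 68 69 70
f 68 70 52
f 69 49 50
f 69 50 70
f 70 50 51
f 70 51 52



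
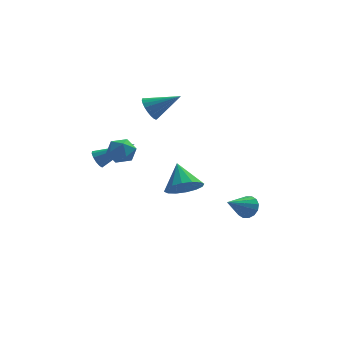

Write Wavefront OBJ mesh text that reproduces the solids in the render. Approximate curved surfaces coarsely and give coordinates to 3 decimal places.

v -0.26 2.452 2.382
v 0.051 2.927 1.907
v 1.24 2.348 3.258
v -0.061 3.116 2.122
v -0.208 3.191 2.382
v -0.364 3.137 2.642
v -0.502 2.966 2.857
v -0.597 2.705 2.99
v -0.635 2.401 3.017
v -0.608 2.106 2.935
v -0.52 1.87 2.757
v -0.387 1.736 2.515
v -0.233 1.725 2.249
v -0.083 1.84 2.006
v 0.037 2.061 1.828
v 0.105 2.349 1.746
v 0.11 2.656 1.774
v 1.292 0.277 -1.971
v 2.048 -0.062 -1.429
v 1.008 1.403 -0.869
v 2.254 0.292 -1.737
v 2.202 0.642 -2.108
v 1.907 0.894 -2.442
v 1.446 0.981 -2.65
v 0.945 0.88 -2.676
v 0.536 0.617 -2.512
v 0.33 0.263 -2.204
v 0.382 -0.087 -1.833
v 0.678 -0.339 -1.499
v 1.138 -0.426 -1.292
v 1.639 -0.325 -1.266
v 4.359 0.38 -3.45
v 4.592 0.659 -2.864
v 3.301 -0.46 -2.63
v 4.332 0.879 -2.975
v 4.08 0.964 -3.213
v 3.902 0.893 -3.514
v 3.847 0.684 -3.799
v 3.929 0.394 -3.99
v 4.126 0.1 -4.037
v 4.386 -0.12 -3.926
v 4.638 -0.205 -3.688
v 4.816 -0.134 -3.387
v 4.871 0.075 -3.102
v 4.789 0.365 -2.911
v -2.434 -2.764 2.009
v -1.833 -2.574 1.573
v -1.667 -3.266 2.847
v -1.066 -3.076 2.411
v -1.474 -2.528 2.761
v -1.948 -2.218 2.243
v -1.552 -3.622 2.177
v -2.026 -3.312 1.659
v -1.287 -3.103 1.676
v -1.239 -2.428 2.037
v -2.261 -3.412 2.383
v -2.213 -2.737 2.744
v -2.811 3.033 -1.31
v -2.558 3.314 -1.737
v -0.989 2.967 -0.27
v -2.666 3.538 -1.533
v -2.82 3.601 -1.258
v -2.972 3.484 -1
v -3.072 3.224 -0.841
v -3.09 2.904 -0.83
v -3.019 2.624 -0.972
v -2.883 2.475 -1.221
v -2.723 2.503 -1.499
v -2.592 2.699 -1.716
v -2.53 3.002 -1.805
f 2 1 4
f 2 4 3
f 4 1 5
f 4 5 3
f 5 1 6
f 5 6 3
f 6 1 7
f 6 7 3
f 7 1 8
f 7 8 3
f 8 1 9
f 8 9 3
f 9 1 10
f 9 10 3
f 10 1 11
f 10 11 3
f 11 1 12
f 11 12 3
f 12 1 13
f 12 13 3
f 13 1 14
f 13 14 3
f 14 1 15
f 14 15 3
f 15 1 16
f 15 16 3
f 16 1 17
f 16 17 3
f 17 1 2
f 17 2 3
f 19 18 21
f 19 21 20
f 21 18 22
f 21 22 20
f 22 18 23
f 22 23 20
f 23 18 24
f 23 24 20
f 24 18 25
f 24 25 20
f 25 18 26
f 25 26 20
f 26 18 27
f 26 27 20
f 27 18 28
f 27 28 20
f 28 18 29
f 28 29 20
f 29 18 30
f 29 30 20
f 30 18 31
f 30 31 20
f 31 18 19
f 31 19 20
f 33 32 35
f 33 35 34
f 35 32 36
f 35 36 34
f 36 32 37
f 36 37 34
f 37 32 38
f 37 38 34
f 38 32 39
f 38 39 34
f 39 32 40
f 39 40 34
f 40 32 41
f 40 41 34
f 41 32 42
f 41 42 34
f 42 32 43
f 42 43 34
f 43 32 44
f 43 44 34
f 44 32 45
f 44 45 34
f 45 32 33
f 45 33 34
f 46 57 51
f 46 51 47
f 46 47 53
f 46 53 56
f 46 56 57
f 47 51 55
f 51 57 50
f 57 56 48
f 56 53 52
f 53 47 54
f 49 55 50
f 49 50 48
f 49 48 52
f 49 52 54
f 49 54 55
f 50 55 51
f 48 50 57
f 52 48 56
f 54 52 53
f 55 54 47
f 59 58 61
f 59 61 60
f 61 58 62
f 61 62 60
f 62 58 63
f 62 63 60
f 63 58 64
f 63 64 60
f 64 58 65
f 64 65 60
f 65 58 66
f 65 66 60
f 66 58 67
f 66 67 60
f 67 58 68
f 67 68 60
f 68 58 69
f 68 69 60
f 69 58 70
f 69 70 60
f 70 58 59
f 70 59 60



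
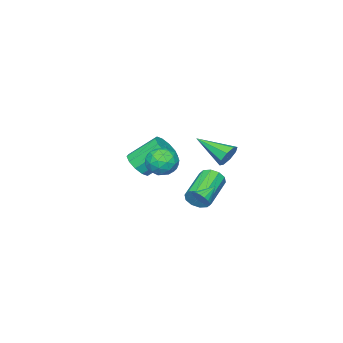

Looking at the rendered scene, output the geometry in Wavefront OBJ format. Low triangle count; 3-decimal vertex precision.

v 4.073 3.563 0.167
v 4.385 3.479 0.684
v 3.147 3.737 0.753
v 4.407 3.766 0.635
v 4.354 4.006 0.479
v 4.235 4.145 0.251
v 4.08 4.151 0.004
v 3.923 4.022 -0.206
v 3.801 3.788 -0.33
v 3.741 3.503 -0.341
v 3.757 3.231 -0.235
v 3.845 3.036 -0.037
v 3.986 2.961 0.208
v 4.147 3.024 0.443
v 4.291 3.211 0.615
v 1.623 3.371 2.292
v 2.169 3.23 1.782
v 1.937 1.489 3.148
v 2.374 3.483 2.264
v 2.14 3.67 2.762
v 1.603 3.682 2.985
v 1.078 3.512 2.803
v 0.872 3.258 2.321
v 1.106 3.071 1.823
v 1.643 3.059 1.6
v 1.32 1.111 -1.666
v 1.648 0.742 -1.075
v -0.312 0.14 -0.363
v -0.64 0.509 -0.954
v 1.56 1.19 -0.938
v -0.4 0.587 -0.227
v 1.38 1.607 -1.08
v -0.58 1.005 -0.368
v 1.177 1.835 -1.445
v -0.782 1.232 -0.734
v 1.029 1.787 -1.894
v -0.931 1.184 -1.183
v 0.992 1.48 -2.257
v -0.968 0.878 -1.545
v 1.08 1.033 -2.393
v -0.88 0.43 -1.682
v 1.26 0.615 -2.252
v -0.7 0.013 -1.54
v 1.462 0.388 -1.886
v -0.497 -0.215 -1.175
v 1.611 0.436 -1.437
v -0.349 -0.167 -0.726
v 1.621 -0.29 0.104
v 2.011 0.123 0.913
v 1.949 -1.743 0.687
v 2.339 -1.33 1.496
v 1.365 -1.278 1.335
v 1.162 -0.38 0.975
v 2.798 -1.24 0.625
v 2.595 -0.342 0.265
v 2.738 -0.464 1.235
v 1.853 -0.488 1.674
v 2.107 -1.132 -0.074
v 1.222 -1.156 0.365
v 1.788 0.044 0.457
v 2.172 -1.664 1.143
v 1.6 -1.633 1.048
v 1.829 -1.391 1.524
v 1.289 -0.252 0.493
v 1.518 -0.009 0.969
v 1.138 -0.832 1.217
v 2.442 -1.611 0.631
v 2.671 -1.368 1.107
v 2.131 -0.229 0.076
v 2.36 0.013 0.552
v 2.822 -0.788 0.383
v 2.444 -0.059 1.122
v 2.636 -0.912 1.465
v 2.906 -0.859 0.953
v 2.787 -0.332 0.741
v 1.923 -0.072 1.38
v 2.116 -0.926 1.723
v 1.544 -0.896 1.628
v 1.425 -0.368 1.416
v 2.351 -0.417 1.57
v 1.844 -0.694 -0.123
v 2.037 -1.548 0.22
v 2.535 -1.252 0.184
v 2.416 -0.724 -0.028
v 1.324 -0.708 0.135
v 1.516 -1.561 0.478
v 1.173 -1.288 0.859
v 1.054 -0.761 0.647
v 1.609 -1.203 0.03
v 0.285 -3.985 -0.976
v 1.081 -3.51 -0.821
v 0.091 -2.3 0.551
v -0.705 -2.775 0.396
v 0.798 -3.248 -1.256
v -0.192 -2.039 0.117
v 0.319 -3.268 -1.584
v -0.671 -2.058 -0.211
v -0.173 -3.562 -1.68
v -1.163 -2.352 -0.307
v -0.49 -4.017 -1.507
v -1.48 -2.807 -0.135
v -0.511 -4.46 -1.131
v -1.501 -3.25 0.241
v -0.228 -4.721 -0.697
v -1.218 -3.512 0.676
v 0.251 -4.702 -0.369
v -0.739 -3.492 1.004
v 0.743 -4.408 -0.273
v -0.247 -3.198 1.1
v 1.06 -3.953 -0.445
v 0.07 -2.743 0.927
f 2 1 4
f 2 4 3
f 4 1 5
f 4 5 3
f 5 1 6
f 5 6 3
f 6 1 7
f 6 7 3
f 7 1 8
f 7 8 3
f 8 1 9
f 8 9 3
f 9 1 10
f 9 10 3
f 10 1 11
f 10 11 3
f 11 1 12
f 11 12 3
f 12 1 13
f 12 13 3
f 13 1 14
f 13 14 3
f 14 1 15
f 14 15 3
f 15 1 2
f 15 2 3
f 17 16 19
f 17 19 18
f 19 16 20
f 19 20 18
f 20 16 21
f 20 21 18
f 21 16 22
f 21 22 18
f 22 16 23
f 22 23 18
f 23 16 24
f 23 24 18
f 24 16 25
f 24 25 18
f 25 16 17
f 25 17 18
f 27 26 30
f 27 30 28
f 28 30 31
f 28 31 29
f 30 26 32
f 30 32 31
f 31 32 33
f 31 33 29
f 32 26 34
f 32 34 33
f 33 34 35
f 33 35 29
f 34 26 36
f 34 36 35
f 35 36 37
f 35 37 29
f 36 26 38
f 36 38 37
f 37 38 39
f 37 39 29
f 38 26 40
f 38 40 39
f 39 40 41
f 39 41 29
f 40 26 42
f 40 42 41
f 41 42 43
f 41 43 29
f 42 26 44
f 42 44 43
f 43 44 45
f 43 45 29
f 44 26 46
f 44 46 45
f 45 46 47
f 45 47 29
f 46 26 27
f 46 27 47
f 47 27 28
f 47 28 29
f 48 85 64
f 85 59 88
f 64 88 53
f 85 88 64
f 48 64 60
f 64 53 65
f 60 65 49
f 64 65 60
f 48 60 69
f 60 49 70
f 69 70 55
f 60 70 69
f 48 69 81
f 69 55 84
f 81 84 58
f 69 84 81
f 48 81 85
f 81 58 89
f 85 89 59
f 81 89 85
f 49 65 76
f 65 53 79
f 76 79 57
f 65 79 76
f 53 88 66
f 88 59 87
f 66 87 52
f 88 87 66
f 59 89 86
f 89 58 82
f 86 82 50
f 89 82 86
f 58 84 83
f 84 55 71
f 83 71 54
f 84 71 83
f 55 70 75
f 70 49 72
f 75 72 56
f 70 72 75
f 51 77 63
f 77 57 78
f 63 78 52
f 77 78 63
f 51 63 61
f 63 52 62
f 61 62 50
f 63 62 61
f 51 61 68
f 61 50 67
f 68 67 54
f 61 67 68
f 51 68 73
f 68 54 74
f 73 74 56
f 68 74 73
f 51 73 77
f 73 56 80
f 77 80 57
f 73 80 77
f 52 78 66
f 78 57 79
f 66 79 53
f 78 79 66
f 50 62 86
f 62 52 87
f 86 87 59
f 62 87 86
f 54 67 83
f 67 50 82
f 83 82 58
f 67 82 83
f 56 74 75
f 74 54 71
f 75 71 55
f 74 71 75
f 57 80 76
f 80 56 72
f 76 72 49
f 80 72 76
f 91 90 94
f 91 94 92
f 92 94 95
f 92 95 93
f 94 90 96
f 94 96 95
f 95 96 97
f 95 97 93
f 96 90 98
f 96 98 97
f 97 98 99
f 97 99 93
f 98 90 100
f 98 100 99
f 99 100 101
f 99 101 93
f 100 90 102
f 100 102 101
f 101 102 103
f 101 103 93
f 102 90 104
f 102 104 103
f 103 104 105
f 103 105 93
f 104 90 106
f 104 106 105
f 105 106 107
f 105 107 93
f 106 90 108
f 106 108 107
f 107 108 109
f 107 109 93
f 108 90 110
f 108 110 109
f 109 110 111
f 109 111 93
f 110 90 91
f 110 91 111
f 111 91 92
f 111 92 93



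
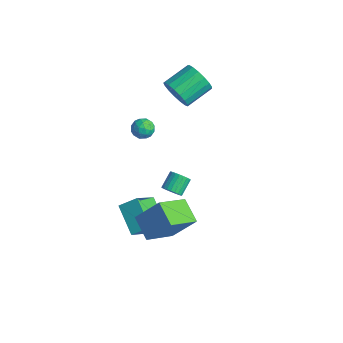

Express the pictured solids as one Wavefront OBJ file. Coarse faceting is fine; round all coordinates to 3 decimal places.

v 2.871 -3.435 0.198
v 3.643 -2.536 1.593
v 2.613 -1.782 -0.724
v 3.385 -0.883 0.67
v 4.135 -3.577 -0.41
v 4.907 -2.678 0.984
v 3.877 -1.924 -1.333
v 4.649 -1.025 0.062
v 2.069 -0.806 0.075
v 2.588 -0.606 0.136
v 2.231 0.146 0.725
v 1.711 -0.054 0.665
v 2.522 -0.499 -0.042
v 2.164 0.254 0.547
v 2.386 -0.438 -0.202
v 2.029 0.314 0.387
v 2.202 -0.433 -0.32
v 1.845 0.319 0.269
v 1.998 -0.485 -0.378
v 1.64 0.267 0.211
v 1.804 -0.586 -0.366
v 1.447 0.166 0.223
v 1.651 -0.72 -0.288
v 1.294 0.032 0.301
v 1.562 -0.868 -0.154
v 1.204 -0.116 0.435
v 1.549 -1.006 0.015
v 1.192 -0.254 0.604
v 1.616 -1.114 0.193
v 1.258 -0.361 0.782
v 1.751 -1.174 0.353
v 1.394 -0.422 0.942
v 1.935 -1.179 0.471
v 1.578 -0.427 1.06
v 2.14 -1.127 0.529
v 1.782 -0.375 1.118
v 2.333 -1.026 0.517
v 1.976 -0.274 1.106
v 2.486 -0.892 0.439
v 2.129 -0.14 1.028
v 2.576 -0.744 0.305
v 2.218 0.008 0.894
v -2.458 2.371 2.652
v -2.126 2.717 1.832
v -2.21 4.256 2.449
v -2.542 3.909 3.268
v -2.577 2.715 1.775
v -2.661 4.254 2.391
v -3.001 2.635 1.918
v -3.085 4.174 2.535
v -3.3 2.493 2.23
v -3.385 4.032 2.846
v -3.407 2.324 2.638
v -3.491 3.863 3.255
v -3.296 2.165 3.049
v -3.38 3.704 3.666
v -2.993 2.053 3.37
v -3.077 3.592 3.986
v -2.567 2.014 3.526
v -2.652 3.553 4.142
v -2.117 2.057 3.481
v -2.201 3.596 4.098
v -1.744 2.171 3.247
v -1.829 3.71 3.863
v -1.535 2.331 2.876
v -1.62 3.87 3.493
v -1.538 2.5 2.454
v -1.622 4.039 3.071
v -1.751 2.64 2.077
v -1.835 4.179 2.694
v 1.95 -3.098 -2.354
v 0.411 -2.883 -1.408
v 1.394 -1.781 -3.56
v -0.146 -1.566 -2.613
v 2.446 -2.314 -1.727
v 0.906 -2.099 -0.78
v 1.889 -0.997 -2.932
v 0.35 -0.782 -1.986
v -2.327 0.99 0.835
v -1.915 0.515 1.044
v -3.045 0.245 0.556
v -2.633 -0.23 0.765
v -2.92 0.176 1.203
v -2.476 0.637 1.375
v -2.484 0.123 0.225
v -2.04 0.584 0.397
v -2.013 -0.021 0.667
v -2.282 0.012 1.271
v -2.678 0.748 0.329
v -2.947 0.781 0.933
v -2.058 0.818 0.964
v -2.902 -0.058 0.636
v -3.07 0.181 0.893
v -2.829 -0.098 1.016
v -2.387 0.89 1.159
v -2.145 0.61 1.282
v -2.736 0.411 1.375
v -2.815 0.15 0.318
v -2.573 -0.13 0.441
v -2.131 0.858 0.584
v -1.89 0.579 0.707
v -2.224 0.349 0.225
v -1.873 0.224 0.865
v -2.295 -0.214 0.701
v -2.208 -0.007 0.384
v -1.947 0.264 0.485
v -2.031 0.243 1.22
v -2.454 -0.195 1.056
v -2.622 0.044 1.314
v -2.361 0.315 1.415
v -2.089 -0.072 0.999
v -2.506 0.955 0.544
v -2.929 0.517 0.38
v -2.599 0.445 0.185
v -2.338 0.716 0.286
v -2.665 0.974 0.899
v -3.087 0.536 0.735
v -3.013 0.496 1.115
v -2.752 0.767 1.216
v -2.871 0.832 0.601
f 2 4 1
f 5 2 1
f 1 4 3
f 3 5 1
f 2 8 4
f 6 2 5
f 6 8 2
f 4 8 3
f 7 5 3
f 3 8 7
f 7 6 5
f 8 6 7
f 10 9 13
f 10 13 11
f 11 13 14
f 11 14 12
f 13 9 15
f 13 15 14
f 14 15 16
f 14 16 12
f 15 9 17
f 15 17 16
f 16 17 18
f 16 18 12
f 17 9 19
f 17 19 18
f 18 19 20
f 18 20 12
f 19 9 21
f 19 21 20
f 20 21 22
f 20 22 12
f 21 9 23
f 21 23 22
f 22 23 24
f 22 24 12
f 23 9 25
f 23 25 24
f 24 25 26
f 24 26 12
f 25 9 27
f 25 27 26
f 26 27 28
f 26 28 12
f 27 9 29
f 27 29 28
f 28 29 30
f 28 30 12
f 29 9 31
f 29 31 30
f 30 31 32
f 30 32 12
f 31 9 33
f 31 33 32
f 32 33 34
f 32 34 12
f 33 9 35
f 33 35 34
f 34 35 36
f 34 36 12
f 35 9 37
f 35 37 36
f 36 37 38
f 36 38 12
f 37 9 39
f 37 39 38
f 38 39 40
f 38 40 12
f 39 9 41
f 39 41 40
f 40 41 42
f 40 42 12
f 41 9 10
f 41 10 42
f 42 10 11
f 42 11 12
f 44 43 47
f 44 47 45
f 45 47 48
f 45 48 46
f 47 43 49
f 47 49 48
f 48 49 50
f 48 50 46
f 49 43 51
f 49 51 50
f 50 51 52
f 50 52 46
f 51 43 53
f 51 53 52
f 52 53 54
f 52 54 46
f 53 43 55
f 53 55 54
f 54 55 56
f 54 56 46
f 55 43 57
f 55 57 56
f 56 57 58
f 56 58 46
f 57 43 59
f 57 59 58
f 58 59 60
f 58 60 46
f 59 43 61
f 59 61 60
f 60 61 62
f 60 62 46
f 61 43 63
f 61 63 62
f 62 63 64
f 62 64 46
f 63 43 65
f 63 65 64
f 64 65 66
f 64 66 46
f 65 43 67
f 65 67 66
f 66 67 68
f 66 68 46
f 67 43 69
f 67 69 68
f 68 69 70
f 68 70 46
f 69 43 44
f 69 44 70
f 70 44 45
f 70 45 46
f 72 74 71
f 75 72 71
f 71 74 73
f 73 75 71
f 72 78 74
f 76 72 75
f 76 78 72
f 74 78 73
f 77 75 73
f 73 78 77
f 77 76 75
f 78 76 77
f 79 116 95
f 116 90 119
f 95 119 84
f 116 119 95
f 79 95 91
f 95 84 96
f 91 96 80
f 95 96 91
f 79 91 100
f 91 80 101
f 100 101 86
f 91 101 100
f 79 100 112
f 100 86 115
f 112 115 89
f 100 115 112
f 79 112 116
f 112 89 120
f 116 120 90
f 112 120 116
f 80 96 107
f 96 84 110
f 107 110 88
f 96 110 107
f 84 119 97
f 119 90 118
f 97 118 83
f 119 118 97
f 90 120 117
f 120 89 113
f 117 113 81
f 120 113 117
f 89 115 114
f 115 86 102
f 114 102 85
f 115 102 114
f 86 101 106
f 101 80 103
f 106 103 87
f 101 103 106
f 82 108 94
f 108 88 109
f 94 109 83
f 108 109 94
f 82 94 92
f 94 83 93
f 92 93 81
f 94 93 92
f 82 92 99
f 92 81 98
f 99 98 85
f 92 98 99
f 82 99 104
f 99 85 105
f 104 105 87
f 99 105 104
f 82 104 108
f 104 87 111
f 108 111 88
f 104 111 108
f 83 109 97
f 109 88 110
f 97 110 84
f 109 110 97
f 81 93 117
f 93 83 118
f 117 118 90
f 93 118 117
f 85 98 114
f 98 81 113
f 114 113 89
f 98 113 114
f 87 105 106
f 105 85 102
f 106 102 86
f 105 102 106
f 88 111 107
f 111 87 103
f 107 103 80
f 111 103 107



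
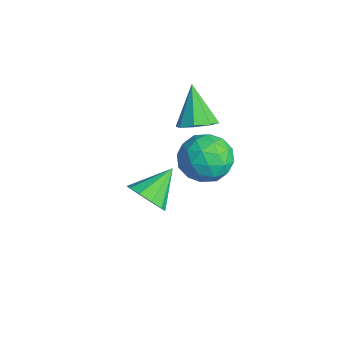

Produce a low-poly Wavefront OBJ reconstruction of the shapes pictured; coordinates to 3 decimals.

v -1.122 -0.602 0.418
v -0.47 0.289 0.445
v -0.41 -1.169 1.955
v 0.242 -0.278 1.982
v -0.847 -0.17 2.129
v -1.287 0.18 1.179
v 0.407 -1.06 1.221
v -0.033 -0.71 0.271
v 0.475 0.005 0.941
v -0.3 0.556 1.502
v -0.58 -1.436 0.898
v -1.355 -0.885 1.459
v -0.858 -0.107 0.296
v -0.022 -0.773 2.104
v -0.662 -0.709 2.19
v -0.279 -0.186 2.206
v -1.338 -0.171 0.728
v -0.955 0.353 0.744
v -1.177 0.084 1.734
v 0.075 -1.233 1.656
v 0.458 -0.709 1.672
v -0.601 -0.694 0.194
v -0.218 -0.171 0.21
v 0.297 -0.964 0.666
v 0.08 0.25 0.604
v 0.498 -0.083 1.507
v 0.595 -0.543 1.06
v 0.337 -0.337 0.501
v -0.375 0.574 0.934
v 0.043 0.241 1.837
v -0.597 0.304 1.924
v -0.856 0.51 1.365
v 0.18 0.407 1.225
v -0.923 -1.121 0.563
v -0.505 -1.454 1.466
v -0.024 -1.39 1.035
v -0.283 -1.184 0.476
v -1.378 -0.797 0.893
v -0.96 -1.13 1.796
v -1.217 -0.543 1.899
v -1.475 -0.337 1.34
v -1.06 -1.287 1.175
v -1.474 -0.307 2.196
v -0.942 -0.673 2.669
v -2.546 -0.073 3.584
v -0.85 -0.069 2.637
v -1.124 0.396 2.347
v -1.602 0.449 1.969
v -2.005 0.059 1.723
v -2.097 -0.546 1.755
v -1.823 -1.01 2.044
v -1.345 -1.063 2.423
v 2.571 -3.965 3.07
v 2.862 -4.309 3.743
v 2.109 -2.795 3.87
v 3.226 -4.029 3.543
v 3.339 -3.724 3.163
v 3.159 -3.511 2.747
v 2.755 -3.471 2.455
v 2.28 -3.62 2.398
v 1.917 -3.9 2.597
v 1.803 -4.205 2.978
v 1.983 -4.418 3.393
v 2.388 -4.458 3.686
f 1 38 17
f 38 12 41
f 17 41 6
f 38 41 17
f 1 17 13
f 17 6 18
f 13 18 2
f 17 18 13
f 1 13 22
f 13 2 23
f 22 23 8
f 13 23 22
f 1 22 34
f 22 8 37
f 34 37 11
f 22 37 34
f 1 34 38
f 34 11 42
f 38 42 12
f 34 42 38
f 2 18 29
f 18 6 32
f 29 32 10
f 18 32 29
f 6 41 19
f 41 12 40
f 19 40 5
f 41 40 19
f 12 42 39
f 42 11 35
f 39 35 3
f 42 35 39
f 11 37 36
f 37 8 24
f 36 24 7
f 37 24 36
f 8 23 28
f 23 2 25
f 28 25 9
f 23 25 28
f 4 30 16
f 30 10 31
f 16 31 5
f 30 31 16
f 4 16 14
f 16 5 15
f 14 15 3
f 16 15 14
f 4 14 21
f 14 3 20
f 21 20 7
f 14 20 21
f 4 21 26
f 21 7 27
f 26 27 9
f 21 27 26
f 4 26 30
f 26 9 33
f 30 33 10
f 26 33 30
f 5 31 19
f 31 10 32
f 19 32 6
f 31 32 19
f 3 15 39
f 15 5 40
f 39 40 12
f 15 40 39
f 7 20 36
f 20 3 35
f 36 35 11
f 20 35 36
f 9 27 28
f 27 7 24
f 28 24 8
f 27 24 28
f 10 33 29
f 33 9 25
f 29 25 2
f 33 25 29
f 44 43 46
f 44 46 45
f 46 43 47
f 46 47 45
f 47 43 48
f 47 48 45
f 48 43 49
f 48 49 45
f 49 43 50
f 49 50 45
f 50 43 51
f 50 51 45
f 51 43 52
f 51 52 45
f 52 43 44
f 52 44 45
f 54 53 56
f 54 56 55
f 56 53 57
f 56 57 55
f 57 53 58
f 57 58 55
f 58 53 59
f 58 59 55
f 59 53 60
f 59 60 55
f 60 53 61
f 60 61 55
f 61 53 62
f 61 62 55
f 62 53 63
f 62 63 55
f 63 53 64
f 63 64 55
f 64 53 54
f 64 54 55



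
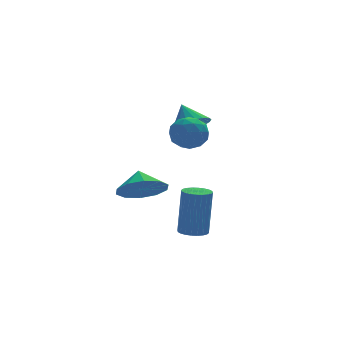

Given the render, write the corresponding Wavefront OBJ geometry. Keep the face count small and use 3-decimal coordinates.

v 0.143 0.332 -4.168
v 0.569 -0.105 -4.179
v 0.763 0.031 -2.083
v 0.337 0.468 -2.072
v 0.702 0.091 -4.204
v 0.896 0.227 -2.108
v 0.751 0.323 -4.224
v 0.944 0.459 -2.127
v 0.706 0.557 -4.235
v 0.9 0.693 -2.138
v 0.576 0.756 -4.236
v 0.77 0.892 -2.139
v 0.38 0.891 -4.227
v 0.574 1.027 -2.13
v 0.148 0.941 -4.208
v 0.342 1.077 -2.112
v -0.084 0.898 -4.184
v 0.109 1.034 -2.087
v -0.283 0.769 -4.157
v -0.089 0.905 -2.061
v -0.416 0.573 -4.132
v -0.222 0.709 -2.036
v -0.464 0.341 -4.113
v -0.271 0.477 -2.016
v -0.42 0.107 -4.102
v -0.226 0.243 -2.005
v -0.29 -0.092 -4.101
v -0.096 0.044 -2.004
v -0.094 -0.227 -4.11
v 0.1 -0.091 -2.013
v 0.138 -0.277 -4.128
v 0.332 -0.141 -2.032
v 0.371 -0.234 -4.153
v 0.564 -0.098 -2.056
v -0.786 -0.348 0.984
v 0.021 -0.358 0.914
v -0.701 -1.082 2.066
v 0.106 -1.092 1.996
v -0.275 -0.404 2.189
v -0.327 0.049 1.521
v -0.353 -1.489 1.459
v -0.405 -1.036 0.791
v 0.288 -1.064 1.207
v 0.337 -0.393 1.659
v -1.017 -1.047 1.321
v -0.968 -0.376 1.773
v -0.39 -0.288 0.854
v -0.29 -1.152 2.126
v -0.514 -0.747 2.24
v -0.04 -0.753 2.198
v -0.594 -0.049 1.211
v -0.12 -0.055 1.17
v -0.294 -0.082 1.919
v -0.56 -1.385 1.81
v -0.086 -1.391 1.769
v -0.64 -0.687 0.782
v -0.166 -0.693 0.74
v -0.386 -1.358 1.061
v 0.241 -0.709 0.985
v 0.291 -1.141 1.621
v 0.022 -1.374 1.306
v -0.009 -1.108 0.913
v 0.27 -0.315 1.251
v 0.32 -0.747 1.886
v 0.096 -0.342 2
v 0.065 -0.076 1.607
v 0.427 -0.73 1.423
v -1 -0.693 1.094
v -0.95 -1.125 1.729
v -0.745 -1.364 1.373
v -0.776 -1.098 0.98
v -0.971 -0.299 1.359
v -0.921 -0.731 1.995
v -0.671 -0.332 2.067
v -0.702 -0.066 1.674
v -1.107 -0.71 1.557
v 0.945 3.249 0.454
v 1.732 3.169 0.704
v 0.735 3.991 1.346
v 1.748 3.454 0.471
v 1.606 3.699 0.234
v 1.333 3.855 0.04
v 0.982 3.89 -0.071
v 0.624 3.799 -0.079
v 0.33 3.598 0.019
v 0.157 3.328 0.203
v 0.141 3.043 0.436
v 0.283 2.798 0.674
v 0.557 2.642 0.867
v 0.907 2.607 0.979
v 1.265 2.699 0.986
v 1.559 2.899 0.888
v -1.244 2.723 -2.671
v -0.717 2.044 -2.017
v -1.196 3.477 -1.929
v -0.265 2.373 -2.381
v -0.186 2.836 -2.856
v -0.512 3.255 -3.26
v -1.118 3.471 -3.44
v -1.772 3.401 -3.326
v -2.224 3.072 -2.962
v -2.302 2.61 -2.487
v -1.977 2.19 -2.082
v -1.371 1.974 -1.903
f 2 1 5
f 2 5 3
f 3 5 6
f 3 6 4
f 5 1 7
f 5 7 6
f 6 7 8
f 6 8 4
f 7 1 9
f 7 9 8
f 8 9 10
f 8 10 4
f 9 1 11
f 9 11 10
f 10 11 12
f 10 12 4
f 11 1 13
f 11 13 12
f 12 13 14
f 12 14 4
f 13 1 15
f 13 15 14
f 14 15 16
f 14 16 4
f 15 1 17
f 15 17 16
f 16 17 18
f 16 18 4
f 17 1 19
f 17 19 18
f 18 19 20
f 18 20 4
f 19 1 21
f 19 21 20
f 20 21 22
f 20 22 4
f 21 1 23
f 21 23 22
f 22 23 24
f 22 24 4
f 23 1 25
f 23 25 24
f 24 25 26
f 24 26 4
f 25 1 27
f 25 27 26
f 26 27 28
f 26 28 4
f 27 1 29
f 27 29 28
f 28 29 30
f 28 30 4
f 29 1 31
f 29 31 30
f 30 31 32
f 30 32 4
f 31 1 33
f 31 33 32
f 32 33 34
f 32 34 4
f 33 1 2
f 33 2 34
f 34 2 3
f 34 3 4
f 35 72 51
f 72 46 75
f 51 75 40
f 72 75 51
f 35 51 47
f 51 40 52
f 47 52 36
f 51 52 47
f 35 47 56
f 47 36 57
f 56 57 42
f 47 57 56
f 35 56 68
f 56 42 71
f 68 71 45
f 56 71 68
f 35 68 72
f 68 45 76
f 72 76 46
f 68 76 72
f 36 52 63
f 52 40 66
f 63 66 44
f 52 66 63
f 40 75 53
f 75 46 74
f 53 74 39
f 75 74 53
f 46 76 73
f 76 45 69
f 73 69 37
f 76 69 73
f 45 71 70
f 71 42 58
f 70 58 41
f 71 58 70
f 42 57 62
f 57 36 59
f 62 59 43
f 57 59 62
f 38 64 50
f 64 44 65
f 50 65 39
f 64 65 50
f 38 50 48
f 50 39 49
f 48 49 37
f 50 49 48
f 38 48 55
f 48 37 54
f 55 54 41
f 48 54 55
f 38 55 60
f 55 41 61
f 60 61 43
f 55 61 60
f 38 60 64
f 60 43 67
f 64 67 44
f 60 67 64
f 39 65 53
f 65 44 66
f 53 66 40
f 65 66 53
f 37 49 73
f 49 39 74
f 73 74 46
f 49 74 73
f 41 54 70
f 54 37 69
f 70 69 45
f 54 69 70
f 43 61 62
f 61 41 58
f 62 58 42
f 61 58 62
f 44 67 63
f 67 43 59
f 63 59 36
f 67 59 63
f 78 77 80
f 78 80 79
f 80 77 81
f 80 81 79
f 81 77 82
f 81 82 79
f 82 77 83
f 82 83 79
f 83 77 84
f 83 84 79
f 84 77 85
f 84 85 79
f 85 77 86
f 85 86 79
f 86 77 87
f 86 87 79
f 87 77 88
f 87 88 79
f 88 77 89
f 88 89 79
f 89 77 90
f 89 90 79
f 90 77 91
f 90 91 79
f 91 77 92
f 91 92 79
f 92 77 78
f 92 78 79
f 94 93 96
f 94 96 95
f 96 93 97
f 96 97 95
f 97 93 98
f 97 98 95
f 98 93 99
f 98 99 95
f 99 93 100
f 99 100 95
f 100 93 101
f 100 101 95
f 101 93 102
f 101 102 95
f 102 93 103
f 102 103 95
f 103 93 104
f 103 104 95
f 104 93 94
f 104 94 95

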